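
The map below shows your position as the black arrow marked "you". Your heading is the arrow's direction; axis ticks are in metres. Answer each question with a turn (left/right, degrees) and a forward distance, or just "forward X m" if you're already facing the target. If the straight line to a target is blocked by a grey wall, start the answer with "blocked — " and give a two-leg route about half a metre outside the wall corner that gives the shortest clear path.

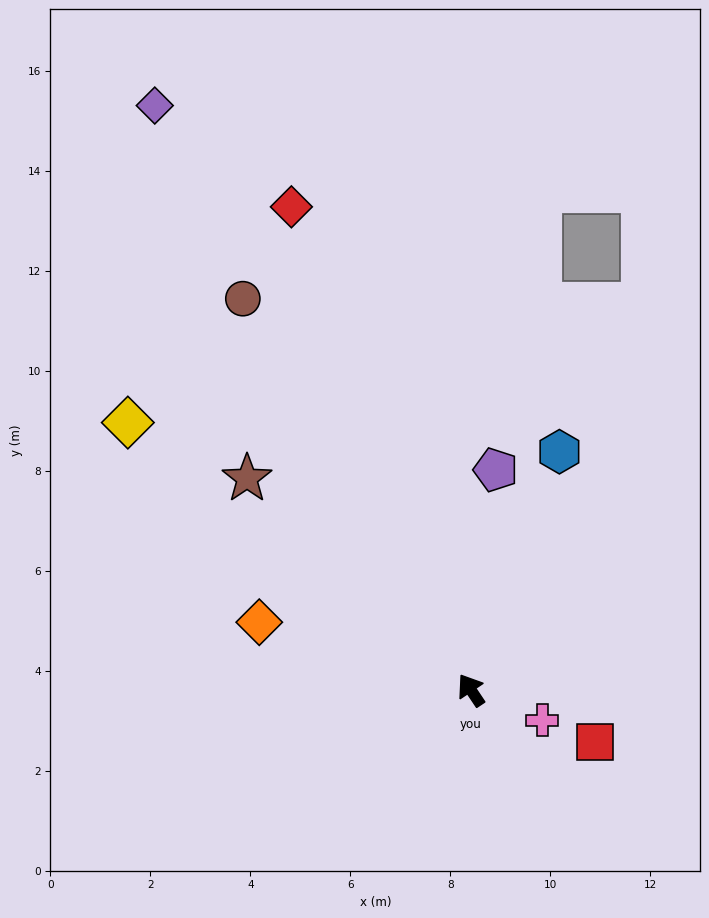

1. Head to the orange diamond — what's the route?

turn left 38°, forward 4.4 m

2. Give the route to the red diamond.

turn right 13°, forward 10.3 m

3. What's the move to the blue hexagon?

turn right 54°, forward 5.1 m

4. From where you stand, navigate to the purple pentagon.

turn right 40°, forward 4.4 m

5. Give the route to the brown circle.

turn right 4°, forward 9.1 m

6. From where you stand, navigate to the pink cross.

turn right 147°, forward 1.5 m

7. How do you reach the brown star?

turn left 13°, forward 6.2 m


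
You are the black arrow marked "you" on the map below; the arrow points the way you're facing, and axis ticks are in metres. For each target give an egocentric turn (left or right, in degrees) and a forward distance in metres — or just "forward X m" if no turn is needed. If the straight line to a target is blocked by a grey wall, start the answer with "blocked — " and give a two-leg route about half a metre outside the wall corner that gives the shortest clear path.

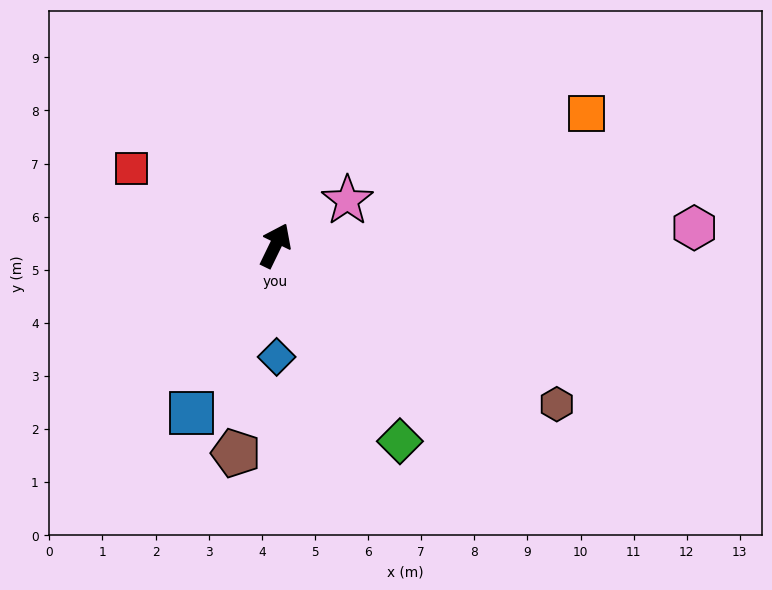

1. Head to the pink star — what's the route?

turn right 32°, forward 1.6 m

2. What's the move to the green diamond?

turn right 122°, forward 4.4 m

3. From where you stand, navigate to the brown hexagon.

turn right 94°, forward 6.1 m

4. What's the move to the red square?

turn left 88°, forward 3.1 m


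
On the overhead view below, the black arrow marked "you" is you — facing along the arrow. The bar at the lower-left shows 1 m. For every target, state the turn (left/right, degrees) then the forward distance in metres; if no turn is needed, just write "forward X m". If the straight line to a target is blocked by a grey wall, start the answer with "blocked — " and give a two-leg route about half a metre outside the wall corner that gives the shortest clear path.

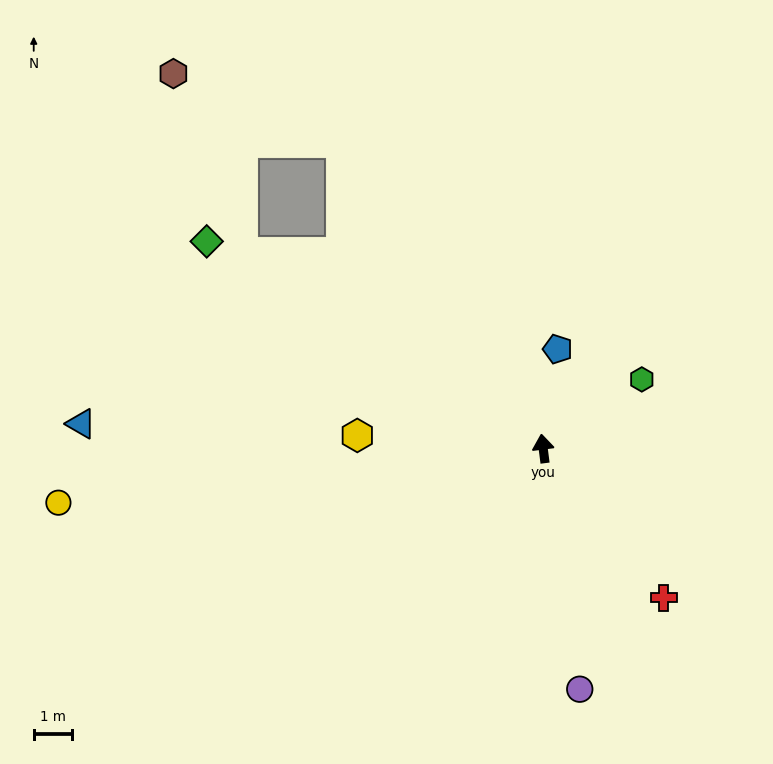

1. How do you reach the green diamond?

turn left 51°, forward 10.3 m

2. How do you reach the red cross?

turn right 148°, forward 5.0 m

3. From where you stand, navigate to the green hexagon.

turn right 62°, forward 3.2 m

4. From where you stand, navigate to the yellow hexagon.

turn left 79°, forward 4.9 m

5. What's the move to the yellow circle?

turn left 89°, forward 12.8 m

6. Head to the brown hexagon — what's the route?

blocked — turn left 26°, forward 9.6 m, then turn left 35°, forward 4.8 m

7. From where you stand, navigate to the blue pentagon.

turn right 16°, forward 2.6 m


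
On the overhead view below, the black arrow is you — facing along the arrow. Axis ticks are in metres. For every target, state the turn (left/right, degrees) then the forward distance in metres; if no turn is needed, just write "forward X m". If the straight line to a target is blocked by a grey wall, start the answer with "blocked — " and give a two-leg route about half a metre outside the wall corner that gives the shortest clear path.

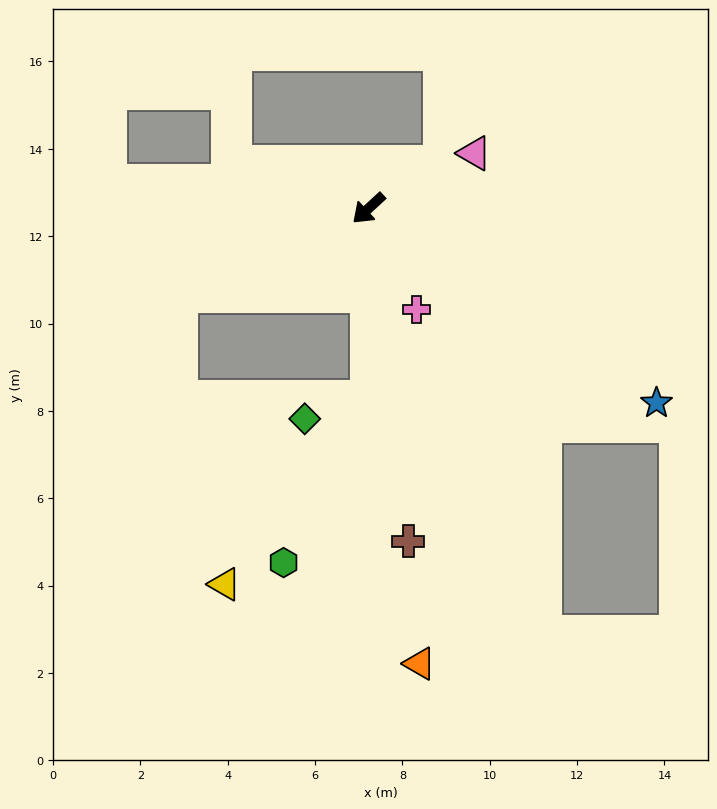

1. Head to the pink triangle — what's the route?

turn left 165°, forward 2.7 m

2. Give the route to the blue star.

turn left 103°, forward 8.0 m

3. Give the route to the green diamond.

blocked — turn left 48°, forward 4.4 m, then turn right 73°, forward 1.5 m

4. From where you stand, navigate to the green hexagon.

blocked — turn left 48°, forward 4.4 m, then turn right 28°, forward 4.2 m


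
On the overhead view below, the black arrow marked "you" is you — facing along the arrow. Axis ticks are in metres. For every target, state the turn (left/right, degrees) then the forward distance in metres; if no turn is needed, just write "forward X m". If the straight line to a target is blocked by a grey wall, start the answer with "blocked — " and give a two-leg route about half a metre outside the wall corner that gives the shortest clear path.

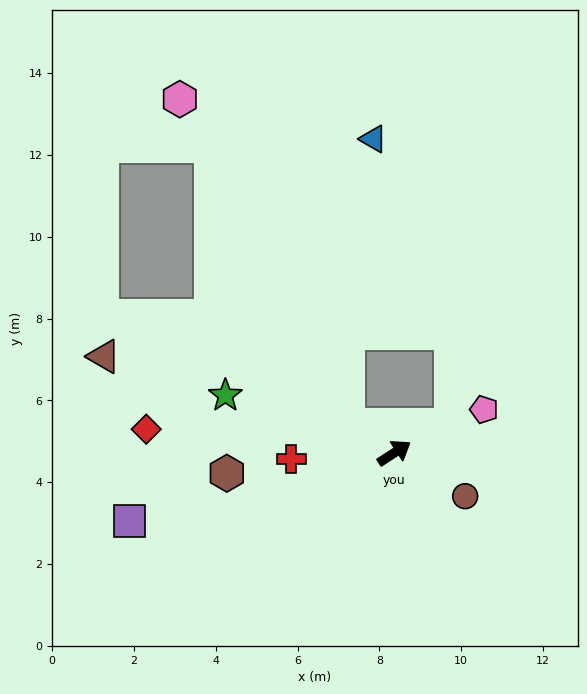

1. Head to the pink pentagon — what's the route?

turn right 7°, forward 2.4 m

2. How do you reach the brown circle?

turn right 64°, forward 2.0 m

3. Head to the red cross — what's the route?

turn left 150°, forward 2.5 m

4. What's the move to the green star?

turn left 128°, forward 4.4 m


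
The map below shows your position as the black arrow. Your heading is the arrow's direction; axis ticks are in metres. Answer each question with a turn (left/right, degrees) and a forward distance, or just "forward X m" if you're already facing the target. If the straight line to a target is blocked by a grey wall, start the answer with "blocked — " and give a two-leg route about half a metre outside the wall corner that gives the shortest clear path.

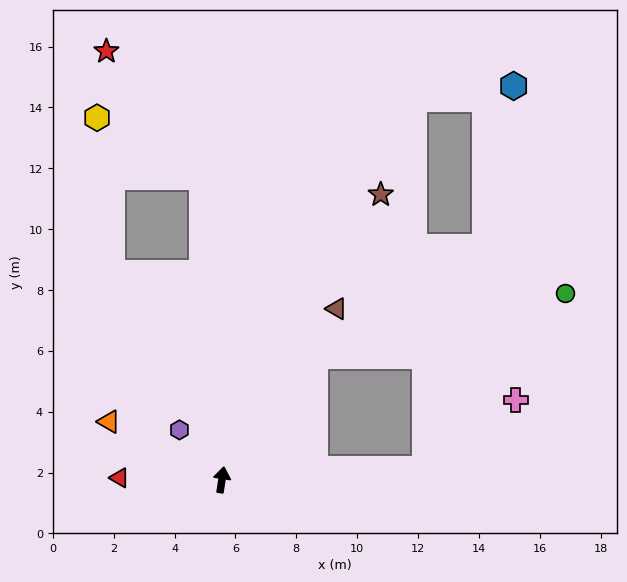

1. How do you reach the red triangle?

turn left 98°, forward 3.4 m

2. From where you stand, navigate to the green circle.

blocked — turn right 28°, forward 5.1 m, then turn right 39°, forward 8.5 m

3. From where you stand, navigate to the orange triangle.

turn left 72°, forward 4.2 m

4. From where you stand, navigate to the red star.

blocked — turn left 13°, forward 10.0 m, then turn left 33°, forward 5.2 m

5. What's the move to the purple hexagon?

turn left 49°, forward 2.2 m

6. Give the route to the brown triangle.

turn right 25°, forward 6.8 m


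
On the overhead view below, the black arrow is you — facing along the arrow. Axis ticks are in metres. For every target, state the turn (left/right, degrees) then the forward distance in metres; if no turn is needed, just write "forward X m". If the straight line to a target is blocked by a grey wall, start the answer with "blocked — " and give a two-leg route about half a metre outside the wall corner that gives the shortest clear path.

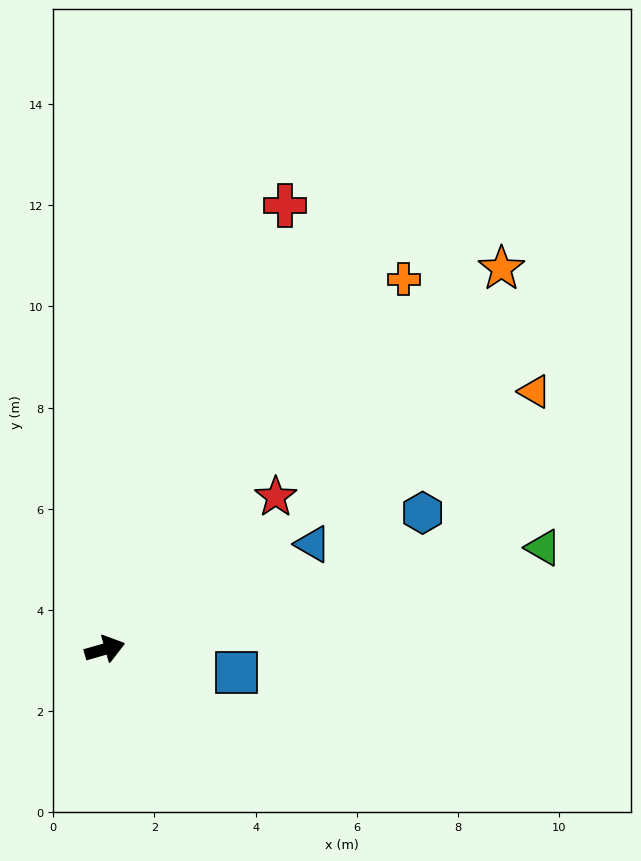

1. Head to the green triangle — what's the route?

turn right 3°, forward 8.9 m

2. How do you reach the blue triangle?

turn left 11°, forward 4.6 m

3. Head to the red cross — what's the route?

turn left 52°, forward 9.5 m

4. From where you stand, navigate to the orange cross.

turn left 35°, forward 9.4 m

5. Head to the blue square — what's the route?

turn right 26°, forward 2.6 m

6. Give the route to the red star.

turn left 26°, forward 4.5 m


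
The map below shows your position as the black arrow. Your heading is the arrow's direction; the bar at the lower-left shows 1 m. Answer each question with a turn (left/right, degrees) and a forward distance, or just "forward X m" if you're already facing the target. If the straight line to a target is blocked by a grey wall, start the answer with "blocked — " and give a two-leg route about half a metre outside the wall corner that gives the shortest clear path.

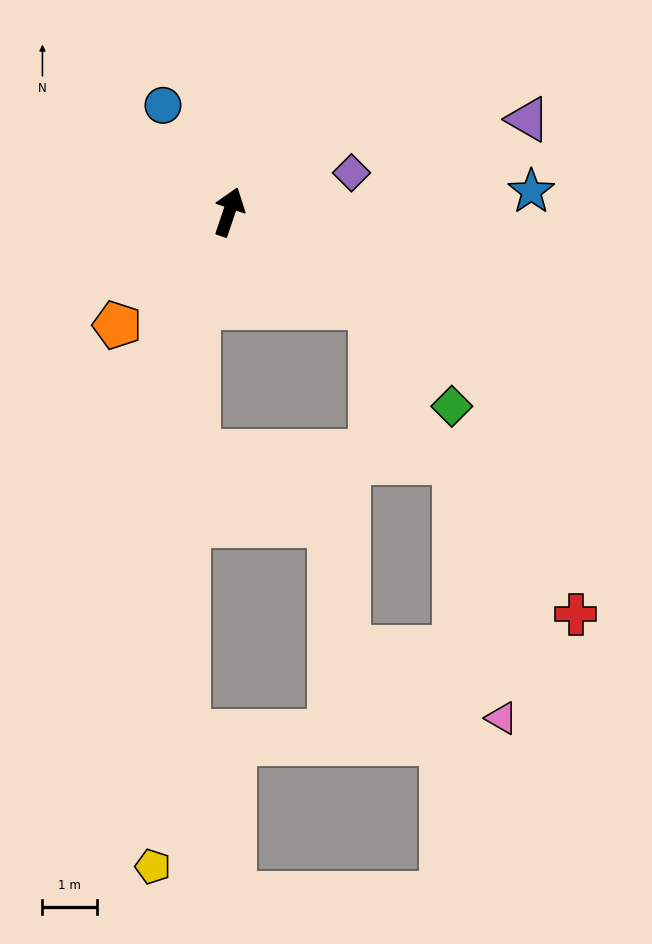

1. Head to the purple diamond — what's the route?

turn right 54°, forward 2.3 m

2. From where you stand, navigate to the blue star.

turn right 67°, forward 5.5 m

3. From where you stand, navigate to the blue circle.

turn left 50°, forward 2.3 m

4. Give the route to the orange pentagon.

turn left 154°, forward 2.9 m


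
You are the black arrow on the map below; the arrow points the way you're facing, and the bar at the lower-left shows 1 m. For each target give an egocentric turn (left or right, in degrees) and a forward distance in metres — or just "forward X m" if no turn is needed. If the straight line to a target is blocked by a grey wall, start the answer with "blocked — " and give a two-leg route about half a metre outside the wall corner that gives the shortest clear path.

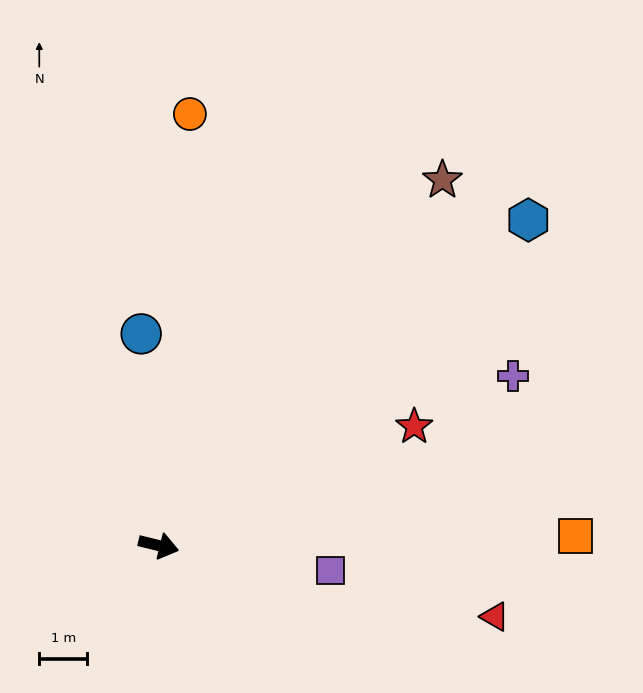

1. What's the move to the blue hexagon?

turn left 55°, forward 10.2 m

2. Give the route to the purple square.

turn left 6°, forward 3.6 m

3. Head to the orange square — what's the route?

turn left 15°, forward 8.7 m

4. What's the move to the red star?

turn left 39°, forward 5.9 m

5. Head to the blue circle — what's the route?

turn left 109°, forward 4.4 m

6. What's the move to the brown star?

turn left 66°, forward 9.6 m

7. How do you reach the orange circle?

turn left 100°, forward 9.0 m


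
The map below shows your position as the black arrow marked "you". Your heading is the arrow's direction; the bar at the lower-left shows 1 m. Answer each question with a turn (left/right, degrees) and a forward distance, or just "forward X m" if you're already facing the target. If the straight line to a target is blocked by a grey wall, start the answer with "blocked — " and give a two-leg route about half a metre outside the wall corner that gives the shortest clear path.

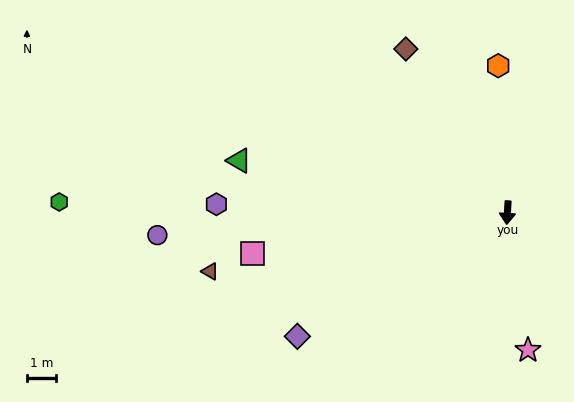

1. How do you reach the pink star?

turn left 12°, forward 4.8 m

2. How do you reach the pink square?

turn right 77°, forward 9.0 m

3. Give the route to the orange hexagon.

turn right 173°, forward 5.1 m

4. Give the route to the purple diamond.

turn right 56°, forward 8.5 m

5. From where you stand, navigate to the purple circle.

turn right 83°, forward 12.2 m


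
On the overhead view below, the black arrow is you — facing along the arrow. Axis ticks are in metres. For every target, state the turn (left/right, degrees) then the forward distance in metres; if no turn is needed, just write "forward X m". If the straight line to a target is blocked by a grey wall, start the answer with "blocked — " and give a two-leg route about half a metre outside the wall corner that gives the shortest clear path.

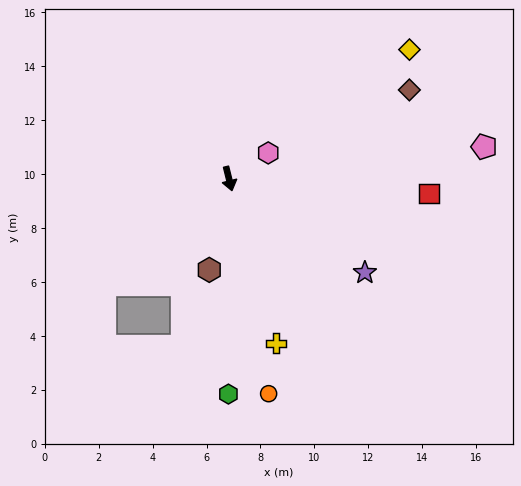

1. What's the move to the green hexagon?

turn right 14°, forward 8.0 m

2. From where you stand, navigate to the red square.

turn left 72°, forward 7.4 m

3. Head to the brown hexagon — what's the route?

turn right 26°, forward 3.5 m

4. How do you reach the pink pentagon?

turn left 83°, forward 9.5 m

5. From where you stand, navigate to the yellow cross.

turn left 2°, forward 6.3 m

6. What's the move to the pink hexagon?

turn left 109°, forward 1.7 m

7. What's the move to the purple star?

turn left 41°, forward 6.1 m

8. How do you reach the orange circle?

turn right 3°, forward 8.1 m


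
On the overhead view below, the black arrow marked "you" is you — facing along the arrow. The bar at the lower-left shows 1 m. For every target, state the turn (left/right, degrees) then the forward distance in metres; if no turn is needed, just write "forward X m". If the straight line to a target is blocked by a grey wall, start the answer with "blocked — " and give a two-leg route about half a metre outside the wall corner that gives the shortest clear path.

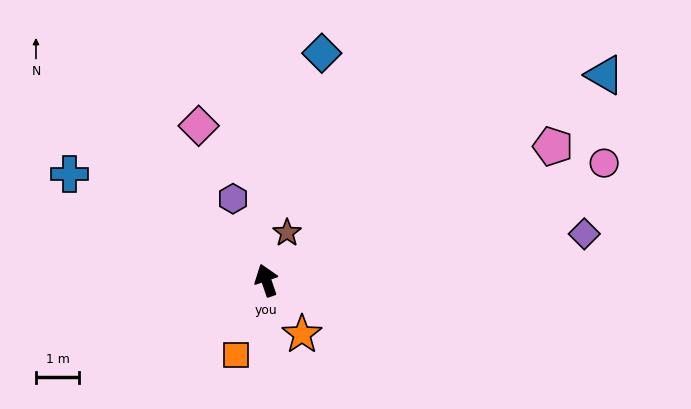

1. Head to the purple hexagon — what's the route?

turn left 3°, forward 2.0 m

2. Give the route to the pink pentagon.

turn right 84°, forward 7.3 m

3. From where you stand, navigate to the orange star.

turn right 165°, forward 1.5 m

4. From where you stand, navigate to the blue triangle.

turn right 78°, forward 9.1 m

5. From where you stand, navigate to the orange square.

turn left 139°, forward 1.9 m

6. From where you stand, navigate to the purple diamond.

turn right 101°, forward 7.4 m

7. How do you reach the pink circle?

turn right 90°, forward 8.2 m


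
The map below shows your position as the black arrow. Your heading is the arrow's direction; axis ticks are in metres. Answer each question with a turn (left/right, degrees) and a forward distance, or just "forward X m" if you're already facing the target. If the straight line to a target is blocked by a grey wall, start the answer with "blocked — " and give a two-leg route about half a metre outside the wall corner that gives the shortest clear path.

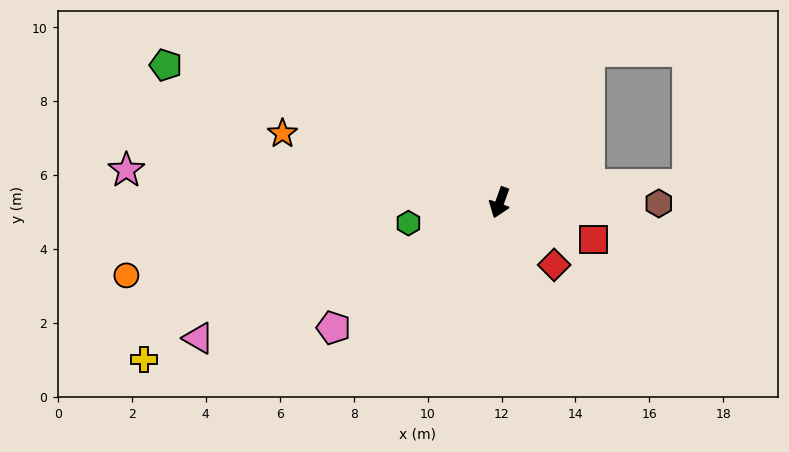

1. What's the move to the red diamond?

turn left 61°, forward 2.2 m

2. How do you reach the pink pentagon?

turn right 33°, forward 5.6 m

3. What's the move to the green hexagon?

turn right 58°, forward 2.5 m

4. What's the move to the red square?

turn left 88°, forward 2.7 m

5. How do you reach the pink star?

turn right 75°, forward 10.1 m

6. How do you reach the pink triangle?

turn right 46°, forward 8.9 m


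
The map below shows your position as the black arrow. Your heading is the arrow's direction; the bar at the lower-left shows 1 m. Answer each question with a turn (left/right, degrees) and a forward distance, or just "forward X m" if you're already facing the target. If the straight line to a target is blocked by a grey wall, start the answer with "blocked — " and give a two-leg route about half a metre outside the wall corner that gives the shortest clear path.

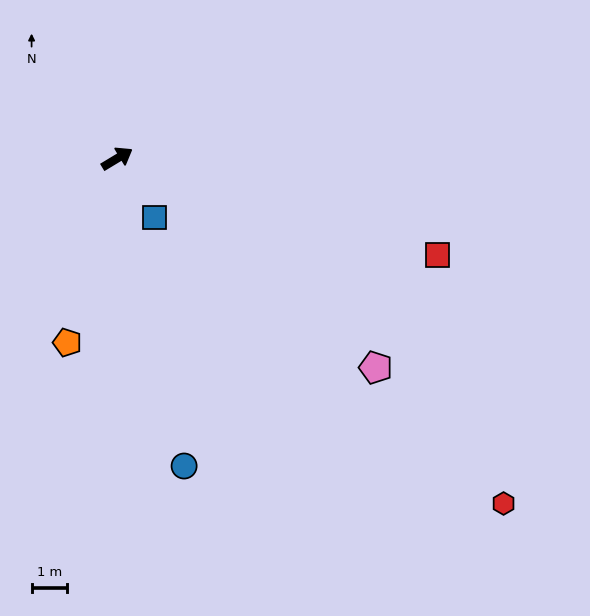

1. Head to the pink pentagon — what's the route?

turn right 70°, forward 9.4 m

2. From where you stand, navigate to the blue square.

turn right 89°, forward 2.0 m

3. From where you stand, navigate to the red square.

turn right 48°, forward 9.5 m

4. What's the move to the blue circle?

turn right 109°, forward 8.9 m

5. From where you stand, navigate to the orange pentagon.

turn right 136°, forward 5.4 m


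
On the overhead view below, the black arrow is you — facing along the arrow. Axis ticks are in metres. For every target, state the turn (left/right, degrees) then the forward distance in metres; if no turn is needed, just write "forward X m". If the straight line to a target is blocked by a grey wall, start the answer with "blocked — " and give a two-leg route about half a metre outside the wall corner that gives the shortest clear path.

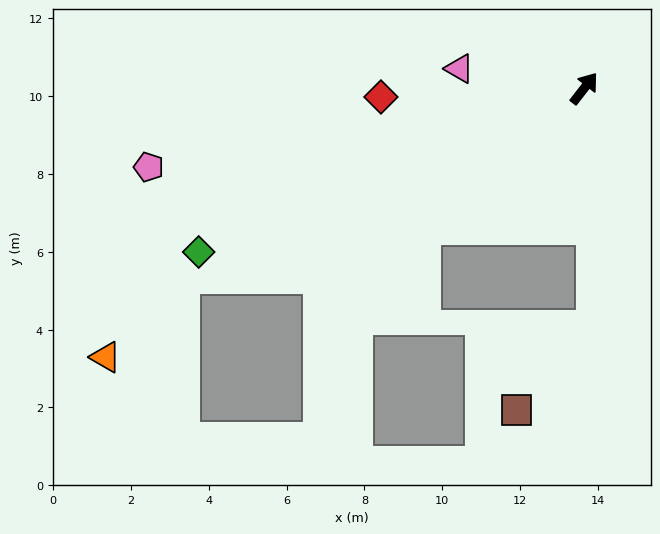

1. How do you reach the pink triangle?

turn left 119°, forward 3.2 m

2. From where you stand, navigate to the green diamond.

turn left 151°, forward 10.8 m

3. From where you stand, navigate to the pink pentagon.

turn left 138°, forward 11.4 m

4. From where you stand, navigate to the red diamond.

turn left 130°, forward 5.2 m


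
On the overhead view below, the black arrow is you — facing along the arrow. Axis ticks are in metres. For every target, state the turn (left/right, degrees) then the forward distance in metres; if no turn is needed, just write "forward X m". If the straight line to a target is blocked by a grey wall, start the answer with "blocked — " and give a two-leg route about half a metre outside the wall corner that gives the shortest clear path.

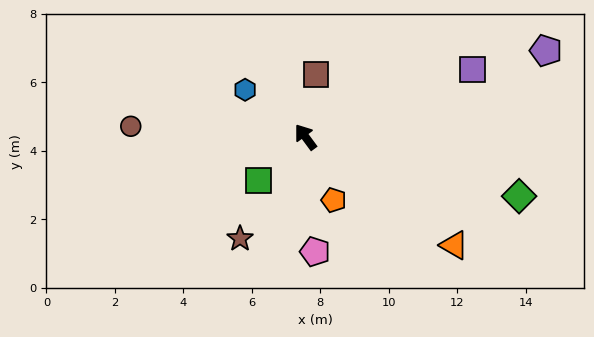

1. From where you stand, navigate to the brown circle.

turn left 50°, forward 5.1 m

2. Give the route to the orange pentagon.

turn left 168°, forward 2.0 m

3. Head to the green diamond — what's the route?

turn right 142°, forward 6.5 m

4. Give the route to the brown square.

turn right 46°, forward 1.9 m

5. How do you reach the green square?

turn left 96°, forward 1.9 m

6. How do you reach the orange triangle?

turn right 162°, forward 5.4 m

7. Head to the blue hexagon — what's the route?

turn left 16°, forward 2.2 m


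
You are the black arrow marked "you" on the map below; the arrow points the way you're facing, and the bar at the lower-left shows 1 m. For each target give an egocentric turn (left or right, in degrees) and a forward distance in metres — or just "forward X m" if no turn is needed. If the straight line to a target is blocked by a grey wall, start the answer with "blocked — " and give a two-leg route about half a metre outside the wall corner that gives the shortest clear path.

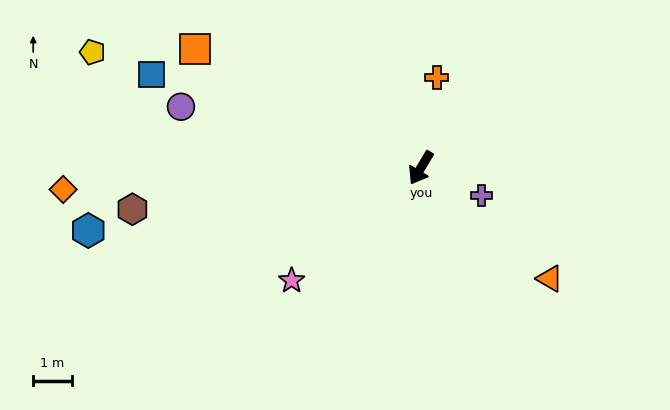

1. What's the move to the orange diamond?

turn right 56°, forward 9.3 m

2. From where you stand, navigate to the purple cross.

turn left 96°, forward 1.7 m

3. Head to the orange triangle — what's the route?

turn left 80°, forward 4.4 m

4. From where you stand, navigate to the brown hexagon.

turn right 51°, forward 7.6 m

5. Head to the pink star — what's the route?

turn right 18°, forward 4.4 m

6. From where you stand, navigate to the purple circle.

turn right 73°, forward 6.4 m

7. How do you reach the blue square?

turn right 78°, forward 7.4 m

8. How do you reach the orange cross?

turn right 159°, forward 2.4 m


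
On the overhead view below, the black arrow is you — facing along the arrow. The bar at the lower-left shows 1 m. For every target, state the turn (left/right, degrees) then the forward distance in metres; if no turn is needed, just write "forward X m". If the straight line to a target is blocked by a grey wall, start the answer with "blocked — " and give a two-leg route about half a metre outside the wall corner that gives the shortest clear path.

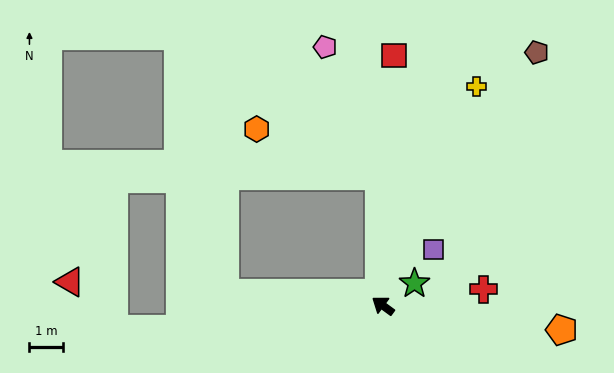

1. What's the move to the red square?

turn right 56°, forward 7.5 m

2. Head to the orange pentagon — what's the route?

turn right 151°, forward 5.4 m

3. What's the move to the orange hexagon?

blocked — turn right 52°, forward 3.9 m, then turn left 67°, forward 3.9 m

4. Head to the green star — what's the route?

turn right 109°, forward 1.2 m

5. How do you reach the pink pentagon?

blocked — turn right 52°, forward 3.9 m, then turn left 21°, forward 4.2 m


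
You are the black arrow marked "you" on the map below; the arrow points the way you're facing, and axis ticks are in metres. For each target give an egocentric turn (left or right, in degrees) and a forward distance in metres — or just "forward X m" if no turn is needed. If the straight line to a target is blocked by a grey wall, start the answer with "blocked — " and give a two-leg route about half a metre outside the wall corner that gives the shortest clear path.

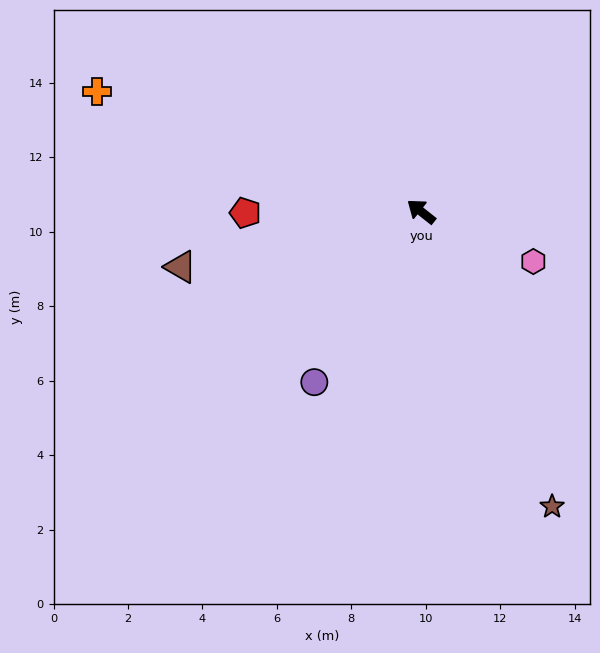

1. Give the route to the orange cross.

turn left 18°, forward 9.3 m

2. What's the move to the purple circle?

turn left 96°, forward 5.4 m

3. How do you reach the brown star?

turn left 152°, forward 8.7 m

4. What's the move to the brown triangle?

turn left 51°, forward 6.6 m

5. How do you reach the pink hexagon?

turn right 166°, forward 3.3 m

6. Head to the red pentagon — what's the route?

turn left 39°, forward 4.7 m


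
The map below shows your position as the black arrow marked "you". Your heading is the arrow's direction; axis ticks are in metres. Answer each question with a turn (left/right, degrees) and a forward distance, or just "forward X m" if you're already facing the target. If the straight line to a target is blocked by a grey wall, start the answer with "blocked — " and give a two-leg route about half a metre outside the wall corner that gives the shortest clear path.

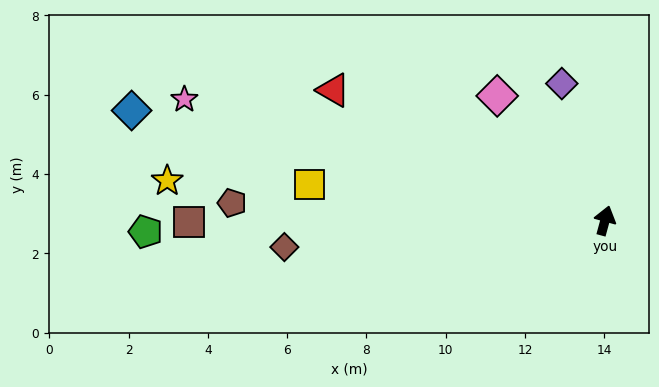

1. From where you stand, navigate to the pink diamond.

turn left 56°, forward 4.2 m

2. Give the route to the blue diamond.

turn left 92°, forward 12.3 m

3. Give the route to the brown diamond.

turn left 110°, forward 8.1 m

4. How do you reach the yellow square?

turn left 98°, forward 7.5 m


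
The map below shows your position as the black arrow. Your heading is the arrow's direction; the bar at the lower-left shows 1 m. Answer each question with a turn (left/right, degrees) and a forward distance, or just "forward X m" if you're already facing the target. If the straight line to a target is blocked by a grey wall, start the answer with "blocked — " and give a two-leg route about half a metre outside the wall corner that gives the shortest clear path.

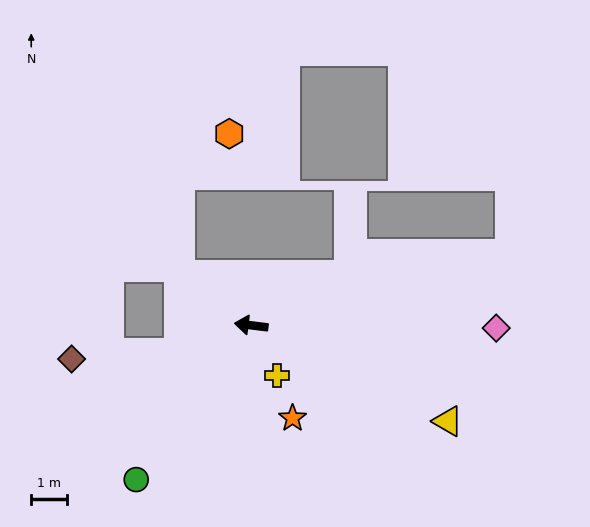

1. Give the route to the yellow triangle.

turn left 161°, forward 6.2 m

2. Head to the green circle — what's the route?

turn left 60°, forward 5.4 m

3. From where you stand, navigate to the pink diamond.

turn right 174°, forward 6.9 m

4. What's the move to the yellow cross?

turn left 124°, forward 1.6 m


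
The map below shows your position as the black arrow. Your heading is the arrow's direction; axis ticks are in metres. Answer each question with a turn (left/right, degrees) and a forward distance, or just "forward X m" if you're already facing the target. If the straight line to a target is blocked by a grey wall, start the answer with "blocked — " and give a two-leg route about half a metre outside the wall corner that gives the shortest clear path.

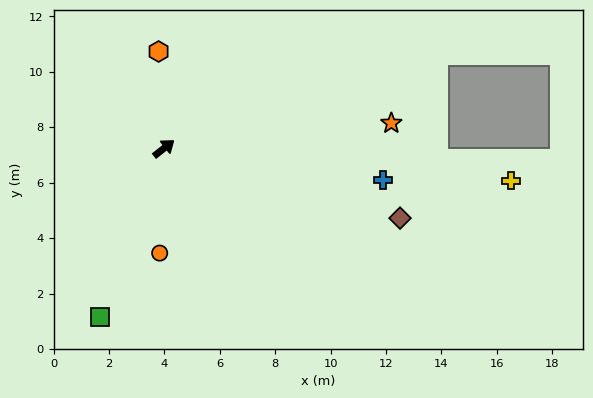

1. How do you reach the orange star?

turn right 32°, forward 8.3 m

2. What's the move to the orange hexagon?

turn left 55°, forward 3.5 m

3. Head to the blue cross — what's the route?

turn right 47°, forward 8.0 m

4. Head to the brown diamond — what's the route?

turn right 55°, forward 8.9 m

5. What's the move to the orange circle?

turn right 131°, forward 3.8 m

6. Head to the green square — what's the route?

turn right 149°, forward 6.5 m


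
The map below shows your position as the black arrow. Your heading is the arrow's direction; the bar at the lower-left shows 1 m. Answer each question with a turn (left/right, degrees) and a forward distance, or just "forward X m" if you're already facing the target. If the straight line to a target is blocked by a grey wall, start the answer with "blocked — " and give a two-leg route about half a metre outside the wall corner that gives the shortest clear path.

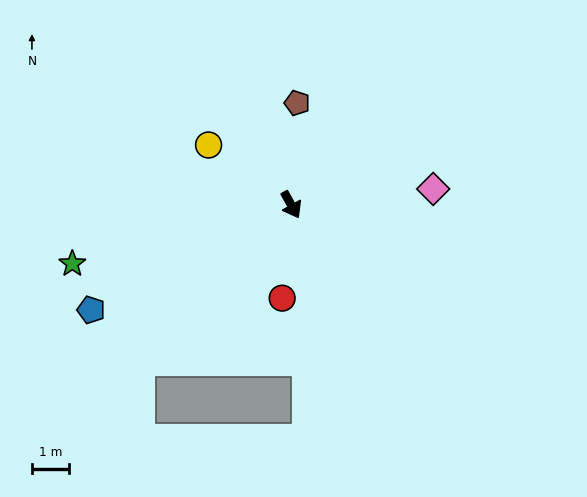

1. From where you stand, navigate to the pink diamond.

turn left 67°, forward 3.9 m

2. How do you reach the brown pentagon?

turn left 148°, forward 2.8 m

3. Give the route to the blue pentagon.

turn right 91°, forward 6.1 m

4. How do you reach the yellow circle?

turn right 155°, forward 2.8 m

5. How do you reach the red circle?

turn right 35°, forward 2.5 m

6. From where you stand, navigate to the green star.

turn right 104°, forward 6.1 m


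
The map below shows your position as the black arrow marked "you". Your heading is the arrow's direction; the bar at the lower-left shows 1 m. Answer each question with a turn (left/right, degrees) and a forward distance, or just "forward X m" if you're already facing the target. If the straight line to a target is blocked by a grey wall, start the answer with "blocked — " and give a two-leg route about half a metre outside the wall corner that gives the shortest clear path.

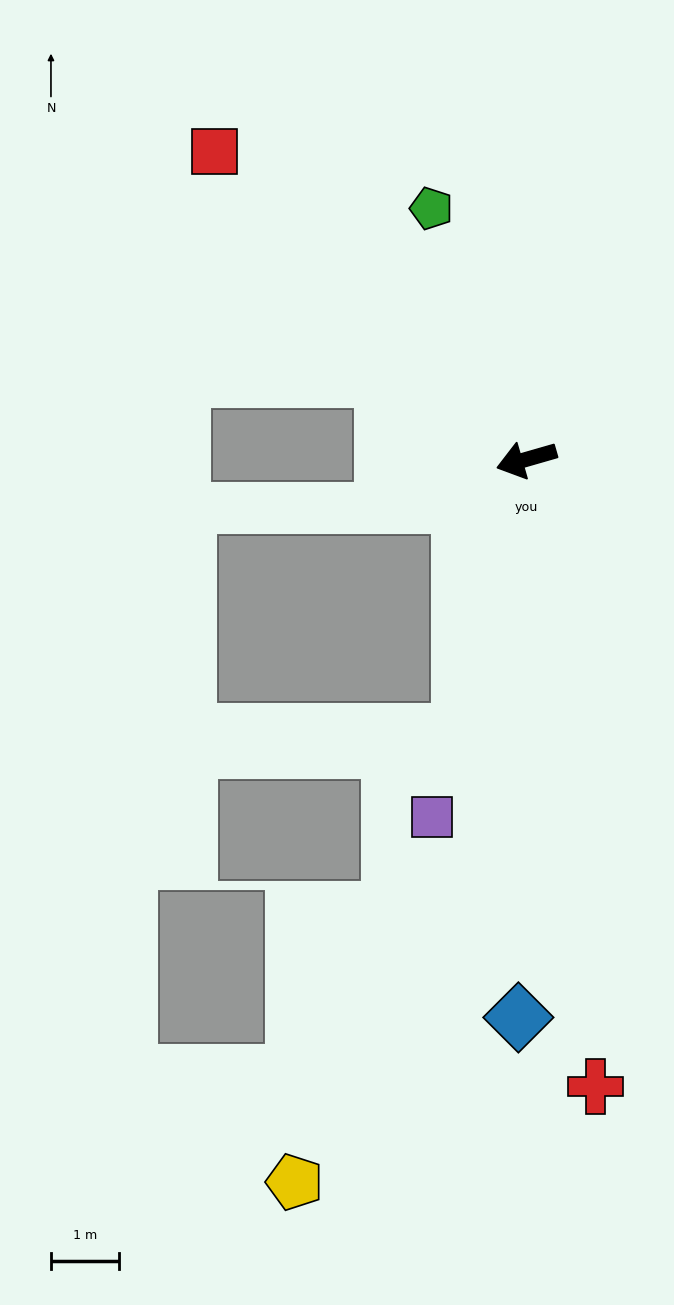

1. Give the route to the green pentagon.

turn right 85°, forward 3.9 m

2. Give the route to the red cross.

turn left 80°, forward 9.3 m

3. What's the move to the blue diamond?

turn left 73°, forward 8.2 m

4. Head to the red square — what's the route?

turn right 61°, forward 6.4 m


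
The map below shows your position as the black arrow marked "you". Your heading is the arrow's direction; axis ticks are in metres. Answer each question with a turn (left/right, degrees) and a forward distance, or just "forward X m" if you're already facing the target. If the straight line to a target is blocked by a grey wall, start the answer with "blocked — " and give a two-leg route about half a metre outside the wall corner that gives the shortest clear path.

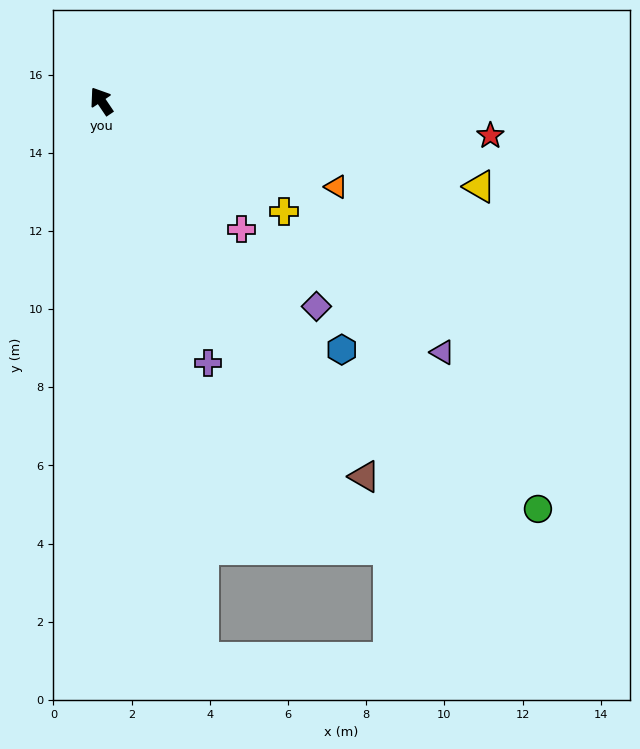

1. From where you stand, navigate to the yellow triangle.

turn right 137°, forward 9.9 m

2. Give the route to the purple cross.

turn left 168°, forward 7.2 m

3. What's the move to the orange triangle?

turn right 144°, forward 6.4 m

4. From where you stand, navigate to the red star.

turn right 129°, forward 10.0 m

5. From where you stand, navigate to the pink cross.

turn right 166°, forward 4.9 m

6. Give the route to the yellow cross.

turn right 155°, forward 5.5 m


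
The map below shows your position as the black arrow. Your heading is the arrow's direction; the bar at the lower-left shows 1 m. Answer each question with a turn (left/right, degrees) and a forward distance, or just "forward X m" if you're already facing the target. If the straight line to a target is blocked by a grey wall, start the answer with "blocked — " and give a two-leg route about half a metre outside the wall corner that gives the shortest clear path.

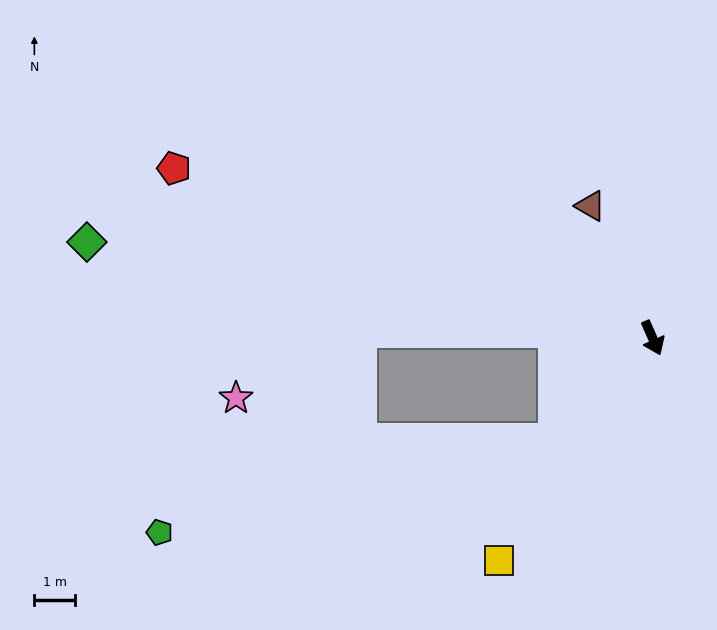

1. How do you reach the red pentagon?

turn right 133°, forward 12.5 m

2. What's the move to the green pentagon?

blocked — turn right 67°, forward 3.5 m, then turn right 34°, forward 10.0 m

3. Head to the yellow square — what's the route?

turn right 58°, forward 6.7 m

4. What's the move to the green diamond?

turn right 123°, forward 14.1 m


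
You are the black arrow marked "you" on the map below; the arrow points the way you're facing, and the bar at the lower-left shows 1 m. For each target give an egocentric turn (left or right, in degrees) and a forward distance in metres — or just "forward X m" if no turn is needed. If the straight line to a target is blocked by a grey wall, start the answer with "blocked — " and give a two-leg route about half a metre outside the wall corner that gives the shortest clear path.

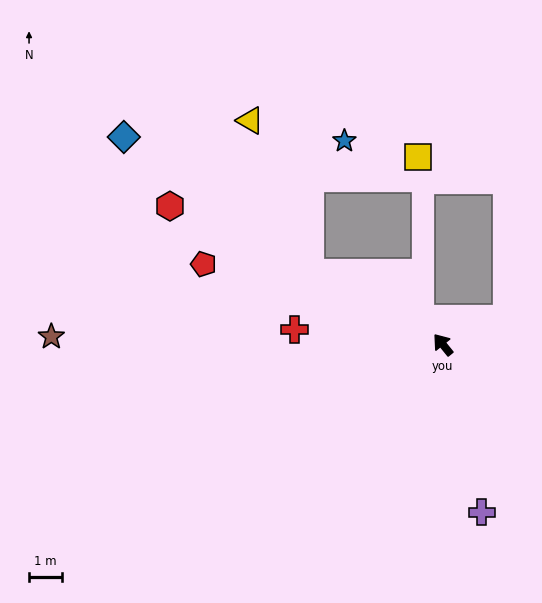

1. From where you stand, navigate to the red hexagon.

turn left 24°, forward 9.3 m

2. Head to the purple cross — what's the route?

turn left 154°, forward 5.2 m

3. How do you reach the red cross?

turn left 45°, forward 4.5 m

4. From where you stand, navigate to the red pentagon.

turn left 32°, forward 7.7 m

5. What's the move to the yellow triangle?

blocked — turn left 23°, forward 4.6 m, then turn right 41°, forward 5.0 m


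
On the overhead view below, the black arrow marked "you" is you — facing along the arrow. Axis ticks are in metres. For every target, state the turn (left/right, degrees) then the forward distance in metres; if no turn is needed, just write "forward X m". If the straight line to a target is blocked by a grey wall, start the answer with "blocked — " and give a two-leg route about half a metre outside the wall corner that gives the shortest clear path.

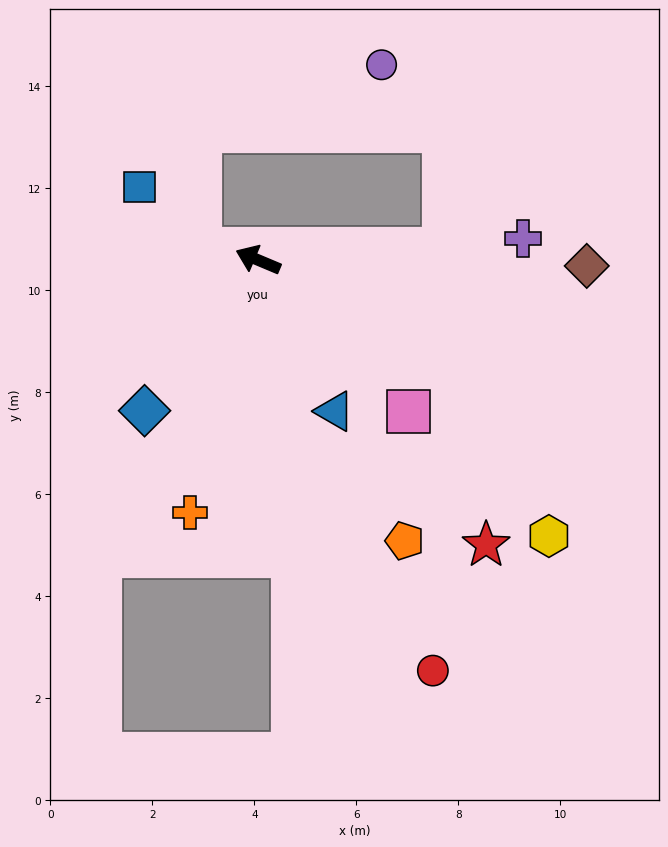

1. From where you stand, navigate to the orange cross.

turn left 98°, forward 5.1 m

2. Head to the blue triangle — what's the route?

turn left 140°, forward 3.3 m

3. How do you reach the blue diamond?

turn left 76°, forward 3.7 m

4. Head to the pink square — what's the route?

turn left 158°, forward 4.2 m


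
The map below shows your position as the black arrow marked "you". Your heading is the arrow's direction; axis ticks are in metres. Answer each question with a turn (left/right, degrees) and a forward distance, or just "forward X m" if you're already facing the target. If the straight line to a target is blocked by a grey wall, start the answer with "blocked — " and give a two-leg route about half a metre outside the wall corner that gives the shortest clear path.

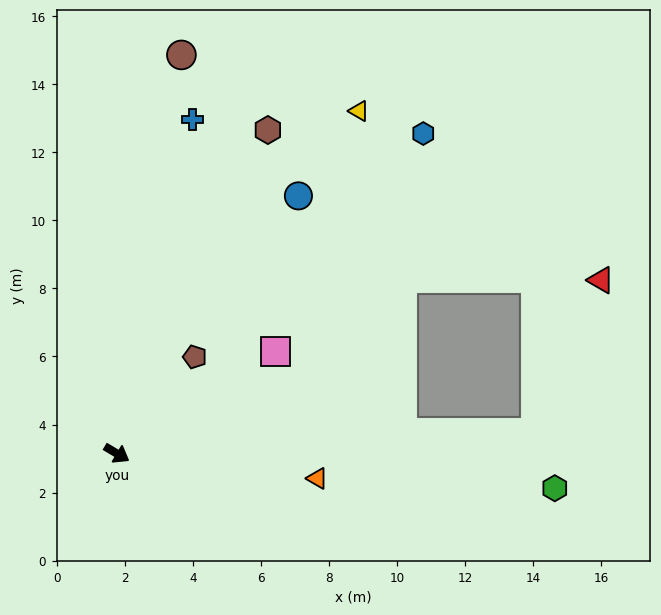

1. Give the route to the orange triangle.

turn left 24°, forward 5.9 m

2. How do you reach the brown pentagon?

turn left 82°, forward 3.6 m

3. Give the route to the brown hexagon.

turn left 96°, forward 10.5 m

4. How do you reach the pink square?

turn left 64°, forward 5.5 m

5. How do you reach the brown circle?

turn left 112°, forward 11.9 m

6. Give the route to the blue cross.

turn left 108°, forward 10.1 m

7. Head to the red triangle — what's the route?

blocked — turn left 34°, forward 12.3 m, then turn left 64°, forward 4.9 m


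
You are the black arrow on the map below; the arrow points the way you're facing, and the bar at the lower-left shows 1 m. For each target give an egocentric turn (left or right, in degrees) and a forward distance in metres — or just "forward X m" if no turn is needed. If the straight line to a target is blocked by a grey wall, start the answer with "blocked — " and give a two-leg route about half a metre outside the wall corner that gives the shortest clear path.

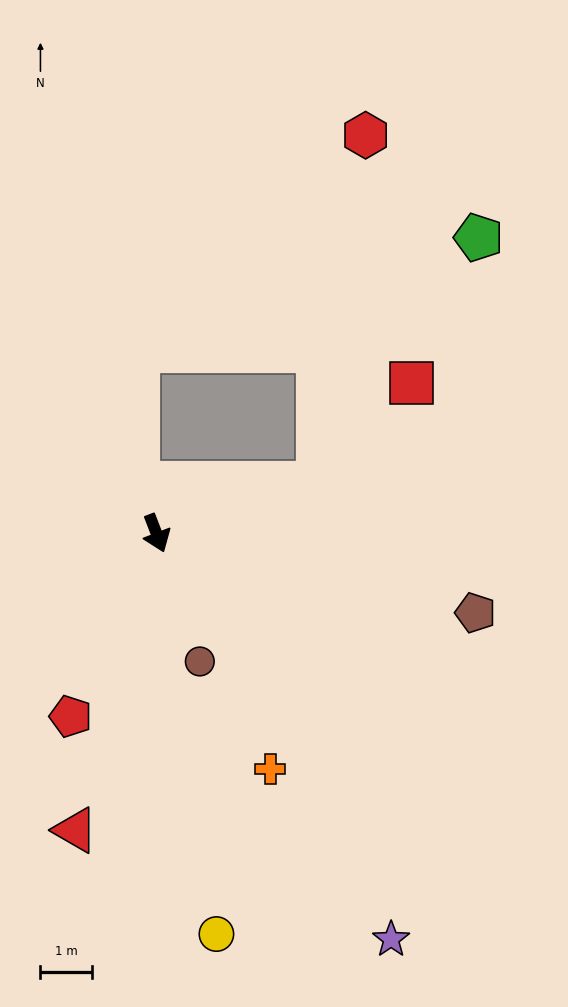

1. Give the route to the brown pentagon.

turn left 55°, forward 6.4 m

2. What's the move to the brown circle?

turn right 2°, forward 2.6 m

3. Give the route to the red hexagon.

blocked — turn left 86°, forward 3.3 m, then turn left 65°, forward 6.8 m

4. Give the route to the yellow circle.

turn right 13°, forward 7.8 m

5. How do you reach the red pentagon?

turn right 46°, forward 3.9 m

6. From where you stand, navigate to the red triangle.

turn right 36°, forward 6.0 m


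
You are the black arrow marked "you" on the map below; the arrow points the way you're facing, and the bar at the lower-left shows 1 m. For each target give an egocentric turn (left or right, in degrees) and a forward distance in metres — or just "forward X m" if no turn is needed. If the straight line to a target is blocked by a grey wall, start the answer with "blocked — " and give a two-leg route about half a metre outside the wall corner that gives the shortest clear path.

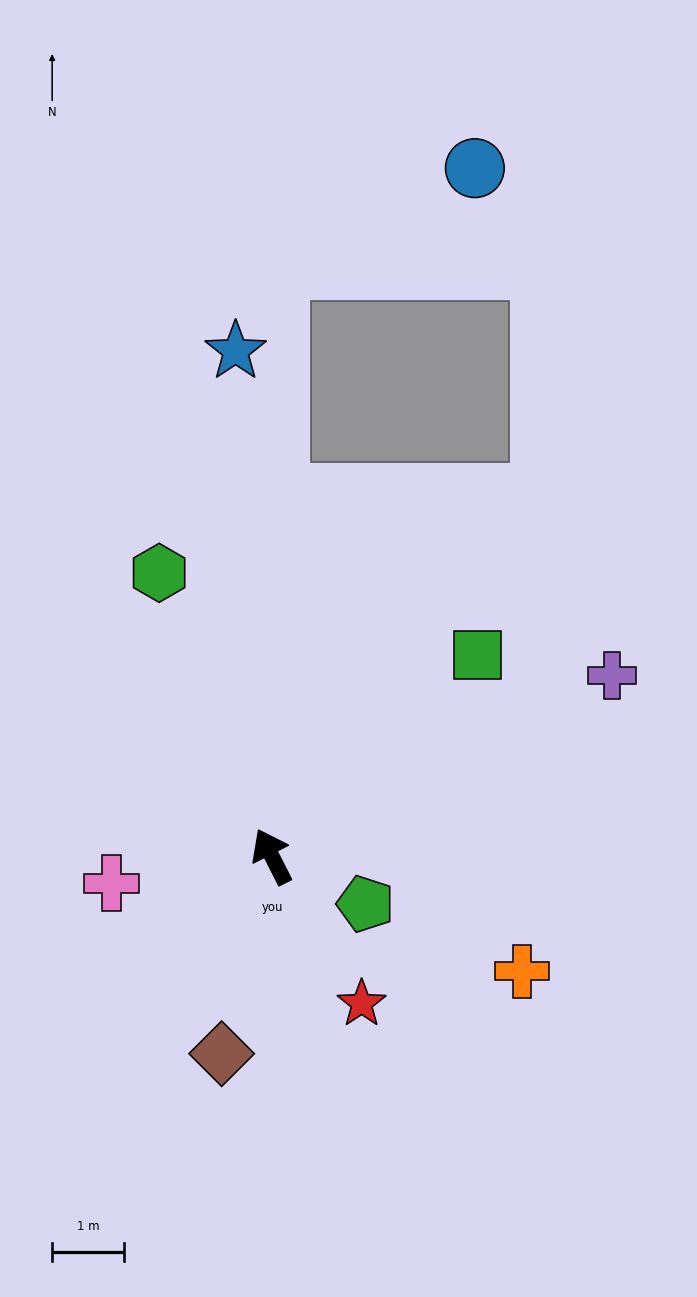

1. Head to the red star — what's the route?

turn right 176°, forward 2.4 m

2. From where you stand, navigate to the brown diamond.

turn left 139°, forward 2.8 m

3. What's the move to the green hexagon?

turn right 5°, forward 4.3 m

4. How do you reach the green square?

turn right 72°, forward 4.0 m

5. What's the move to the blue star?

turn right 23°, forward 7.1 m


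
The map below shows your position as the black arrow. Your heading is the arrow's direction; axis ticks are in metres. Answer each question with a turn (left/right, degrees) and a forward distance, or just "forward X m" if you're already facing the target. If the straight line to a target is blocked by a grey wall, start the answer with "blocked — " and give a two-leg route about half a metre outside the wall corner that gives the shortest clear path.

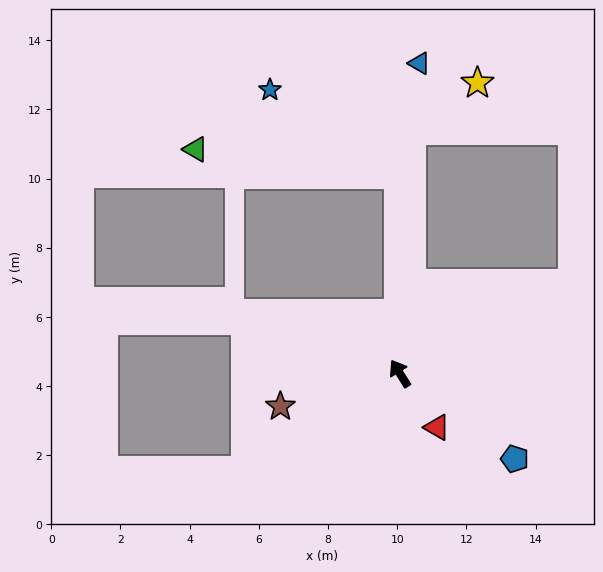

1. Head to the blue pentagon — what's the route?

turn right 159°, forward 4.1 m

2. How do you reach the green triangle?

blocked — turn right 32°, forward 5.8 m, then turn left 83°, forward 5.9 m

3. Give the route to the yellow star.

blocked — turn right 35°, forward 7.0 m, then turn right 51°, forward 2.4 m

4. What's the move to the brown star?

turn left 74°, forward 3.6 m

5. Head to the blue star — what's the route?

blocked — turn right 32°, forward 5.8 m, then turn left 57°, forward 4.4 m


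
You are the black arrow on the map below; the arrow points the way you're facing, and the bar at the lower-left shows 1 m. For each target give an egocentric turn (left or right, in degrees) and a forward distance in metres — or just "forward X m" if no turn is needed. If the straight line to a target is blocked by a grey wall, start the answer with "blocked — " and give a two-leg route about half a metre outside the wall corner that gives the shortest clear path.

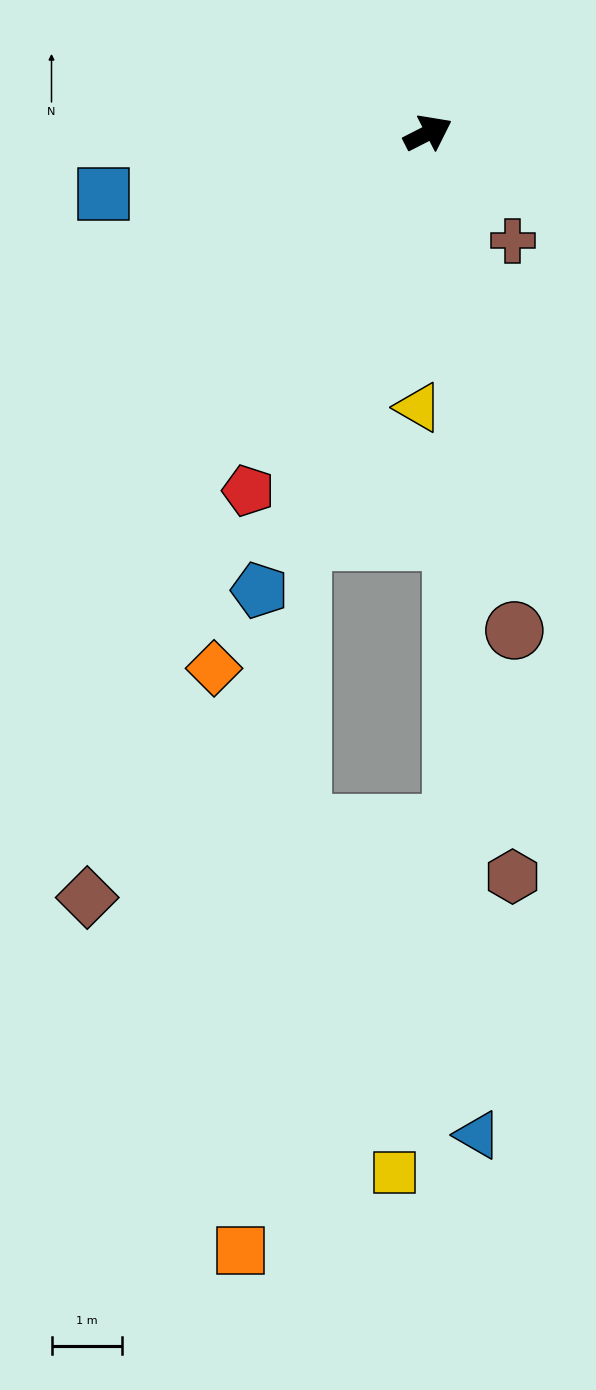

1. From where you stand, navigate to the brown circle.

turn right 107°, forward 7.1 m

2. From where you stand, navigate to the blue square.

turn left 164°, forward 4.7 m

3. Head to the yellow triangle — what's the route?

turn right 119°, forward 3.9 m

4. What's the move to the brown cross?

turn right 79°, forward 1.9 m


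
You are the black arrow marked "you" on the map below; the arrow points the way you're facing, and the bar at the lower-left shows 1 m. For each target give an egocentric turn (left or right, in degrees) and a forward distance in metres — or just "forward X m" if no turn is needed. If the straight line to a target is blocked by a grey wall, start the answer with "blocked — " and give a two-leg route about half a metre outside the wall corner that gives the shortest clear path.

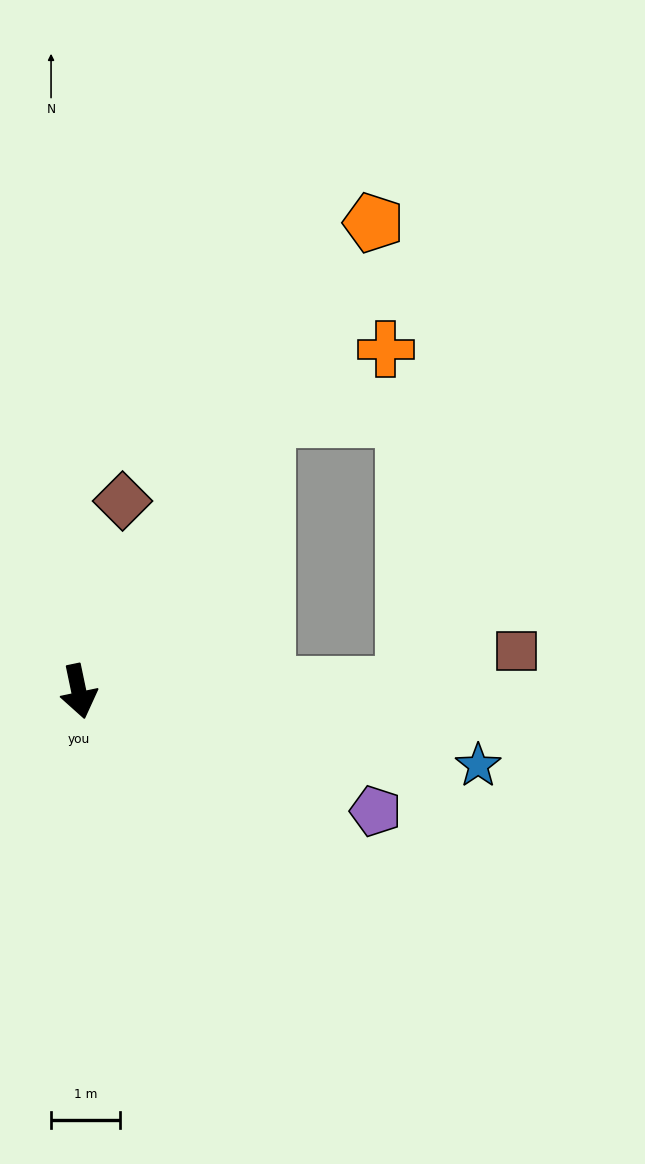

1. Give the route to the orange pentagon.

turn left 136°, forward 8.0 m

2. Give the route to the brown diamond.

turn left 155°, forward 2.8 m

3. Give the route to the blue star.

turn left 68°, forward 5.9 m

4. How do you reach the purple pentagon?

turn left 56°, forward 4.6 m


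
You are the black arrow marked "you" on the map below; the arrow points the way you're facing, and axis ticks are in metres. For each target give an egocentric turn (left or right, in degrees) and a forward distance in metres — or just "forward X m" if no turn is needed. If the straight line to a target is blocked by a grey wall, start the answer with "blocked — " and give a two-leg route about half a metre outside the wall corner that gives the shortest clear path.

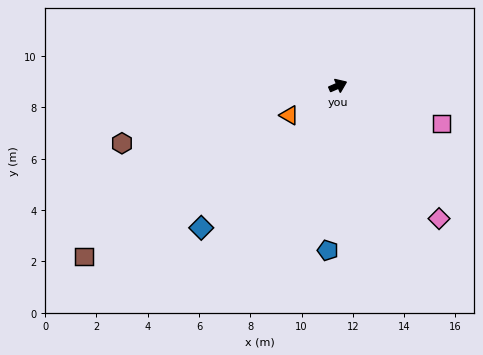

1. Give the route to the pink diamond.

turn right 76°, forward 6.5 m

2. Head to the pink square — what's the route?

turn right 44°, forward 4.3 m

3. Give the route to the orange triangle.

turn right 172°, forward 2.2 m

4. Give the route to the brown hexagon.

turn left 171°, forward 8.7 m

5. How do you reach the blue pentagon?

turn right 117°, forward 6.4 m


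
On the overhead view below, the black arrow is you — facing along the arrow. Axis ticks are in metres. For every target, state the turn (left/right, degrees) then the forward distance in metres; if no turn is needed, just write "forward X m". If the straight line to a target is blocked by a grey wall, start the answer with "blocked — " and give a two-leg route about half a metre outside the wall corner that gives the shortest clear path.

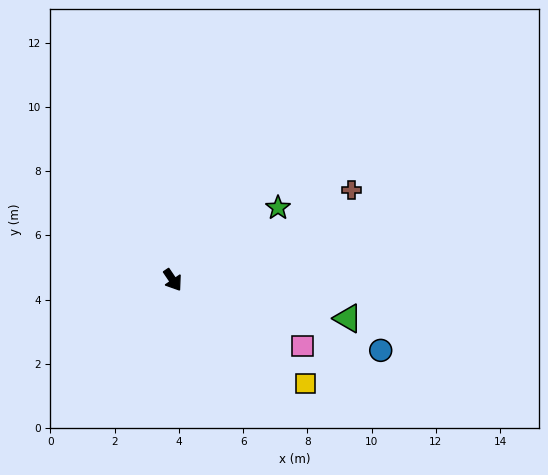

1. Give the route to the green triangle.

turn left 44°, forward 5.6 m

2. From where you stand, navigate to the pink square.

turn left 29°, forward 4.5 m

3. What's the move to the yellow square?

turn left 18°, forward 5.2 m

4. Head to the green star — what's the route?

turn left 90°, forward 4.0 m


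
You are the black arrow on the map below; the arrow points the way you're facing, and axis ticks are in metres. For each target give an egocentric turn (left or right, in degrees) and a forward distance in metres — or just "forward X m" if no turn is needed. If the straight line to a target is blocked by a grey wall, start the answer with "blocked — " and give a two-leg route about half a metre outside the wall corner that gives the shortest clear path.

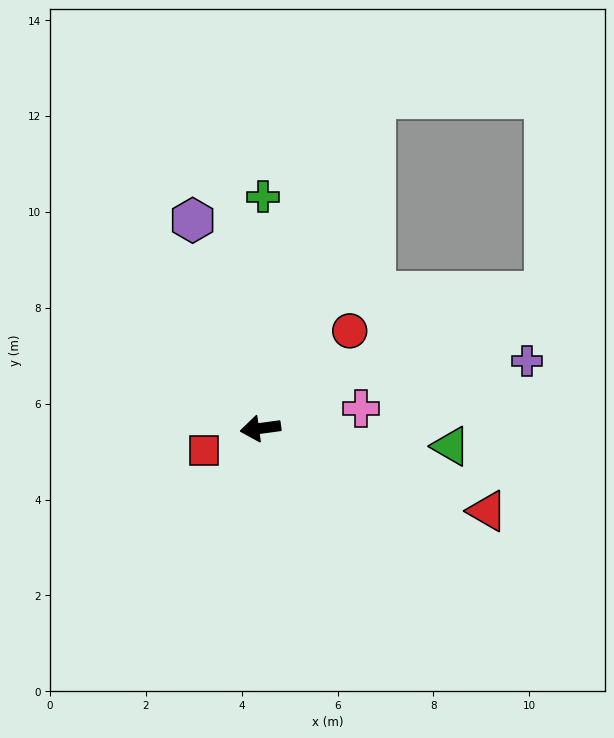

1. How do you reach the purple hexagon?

turn right 80°, forward 4.6 m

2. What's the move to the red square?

turn left 14°, forward 1.3 m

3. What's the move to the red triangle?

turn left 152°, forward 5.0 m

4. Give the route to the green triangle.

turn left 167°, forward 4.0 m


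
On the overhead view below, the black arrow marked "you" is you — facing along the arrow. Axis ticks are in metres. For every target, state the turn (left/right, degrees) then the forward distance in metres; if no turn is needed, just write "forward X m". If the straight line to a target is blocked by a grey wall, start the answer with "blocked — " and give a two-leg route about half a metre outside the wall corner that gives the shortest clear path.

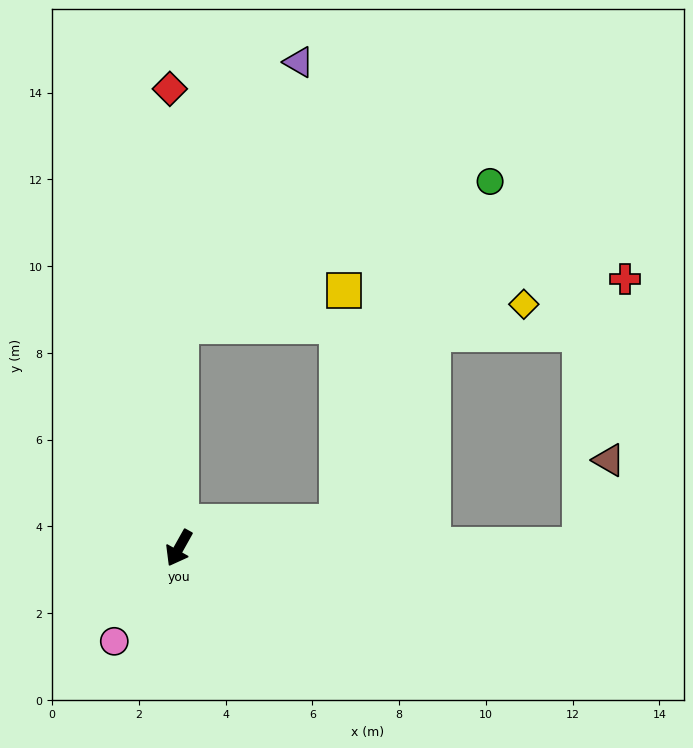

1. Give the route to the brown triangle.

blocked — turn left 120°, forward 9.2 m, then turn left 71°, forward 2.1 m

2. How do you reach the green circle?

blocked — turn left 129°, forward 3.7 m, then turn left 56°, forward 8.6 m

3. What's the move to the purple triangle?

blocked — turn right 151°, forward 5.1 m, then turn right 24°, forward 6.7 m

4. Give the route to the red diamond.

turn right 150°, forward 10.6 m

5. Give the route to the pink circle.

turn right 6°, forward 2.6 m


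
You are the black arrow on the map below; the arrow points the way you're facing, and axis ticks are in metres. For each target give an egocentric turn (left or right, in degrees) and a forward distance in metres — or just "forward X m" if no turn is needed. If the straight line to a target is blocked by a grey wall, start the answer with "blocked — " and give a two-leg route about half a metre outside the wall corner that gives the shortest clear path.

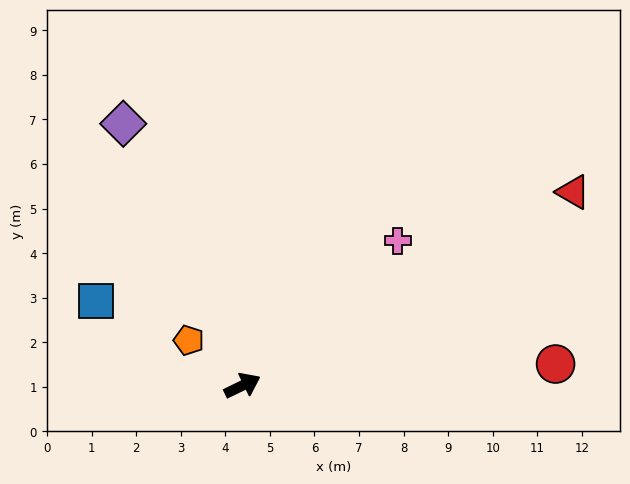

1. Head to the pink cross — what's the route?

turn left 17°, forward 4.8 m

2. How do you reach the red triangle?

turn left 4°, forward 8.6 m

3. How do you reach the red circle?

turn right 22°, forward 7.0 m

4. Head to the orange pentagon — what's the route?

turn left 114°, forward 1.6 m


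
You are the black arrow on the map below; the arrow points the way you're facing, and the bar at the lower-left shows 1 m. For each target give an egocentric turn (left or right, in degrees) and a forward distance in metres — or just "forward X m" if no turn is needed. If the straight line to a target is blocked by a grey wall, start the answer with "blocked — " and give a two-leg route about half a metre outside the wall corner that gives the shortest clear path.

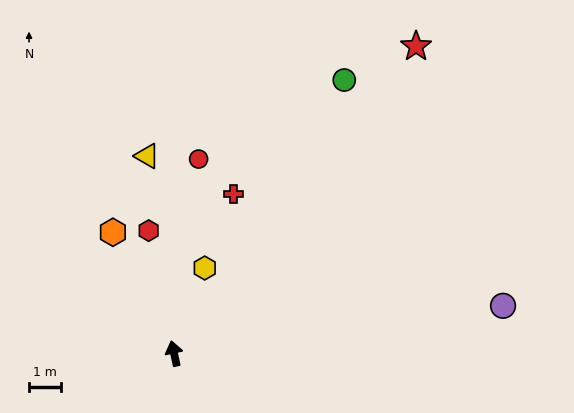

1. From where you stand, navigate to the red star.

turn right 51°, forward 12.3 m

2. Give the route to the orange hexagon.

turn left 14°, forward 4.3 m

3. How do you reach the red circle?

turn right 20°, forward 6.1 m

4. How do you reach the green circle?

turn right 44°, forward 10.1 m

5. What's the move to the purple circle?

turn right 94°, forward 10.4 m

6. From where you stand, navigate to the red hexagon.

forward 3.9 m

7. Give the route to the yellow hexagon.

turn right 32°, forward 2.8 m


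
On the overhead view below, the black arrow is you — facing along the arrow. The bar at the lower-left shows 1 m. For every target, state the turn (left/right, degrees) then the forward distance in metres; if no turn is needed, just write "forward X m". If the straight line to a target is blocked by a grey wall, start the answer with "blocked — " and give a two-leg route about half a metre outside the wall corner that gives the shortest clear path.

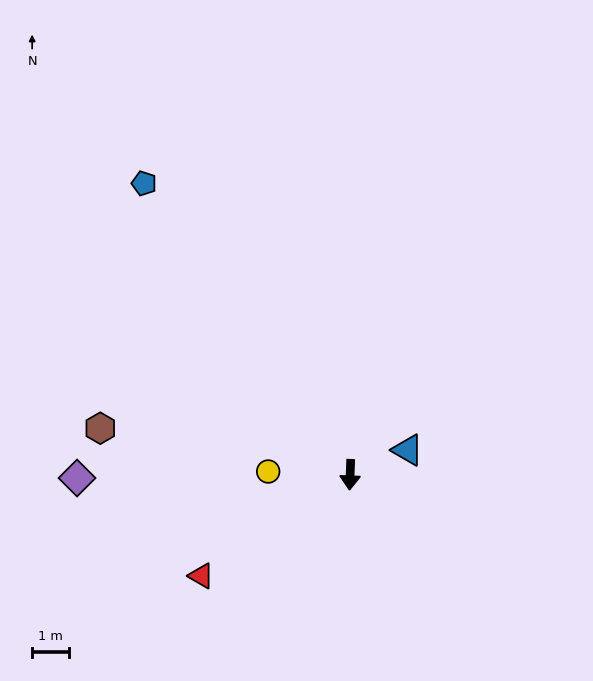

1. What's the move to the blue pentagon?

turn right 143°, forward 9.8 m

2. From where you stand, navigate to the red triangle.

turn right 54°, forward 4.9 m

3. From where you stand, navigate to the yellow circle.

turn right 90°, forward 2.3 m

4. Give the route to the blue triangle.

turn left 116°, forward 1.7 m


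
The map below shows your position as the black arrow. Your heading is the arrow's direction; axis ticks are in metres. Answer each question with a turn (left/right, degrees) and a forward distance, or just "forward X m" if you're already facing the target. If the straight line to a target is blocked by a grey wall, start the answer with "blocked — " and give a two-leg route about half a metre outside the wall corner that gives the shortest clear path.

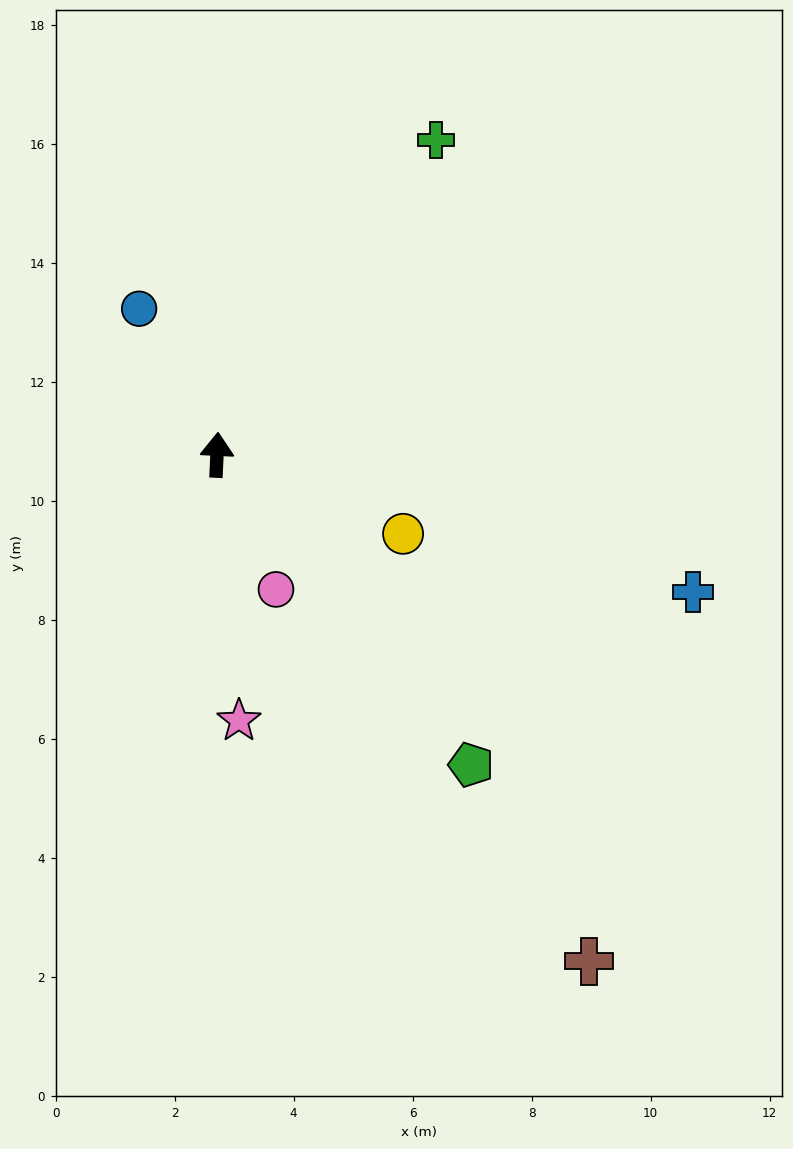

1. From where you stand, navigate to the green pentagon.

turn right 138°, forward 6.7 m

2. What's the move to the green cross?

turn right 32°, forward 6.4 m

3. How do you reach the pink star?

turn right 173°, forward 4.5 m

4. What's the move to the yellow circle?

turn right 110°, forward 3.4 m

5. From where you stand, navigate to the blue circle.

turn left 31°, forward 2.8 m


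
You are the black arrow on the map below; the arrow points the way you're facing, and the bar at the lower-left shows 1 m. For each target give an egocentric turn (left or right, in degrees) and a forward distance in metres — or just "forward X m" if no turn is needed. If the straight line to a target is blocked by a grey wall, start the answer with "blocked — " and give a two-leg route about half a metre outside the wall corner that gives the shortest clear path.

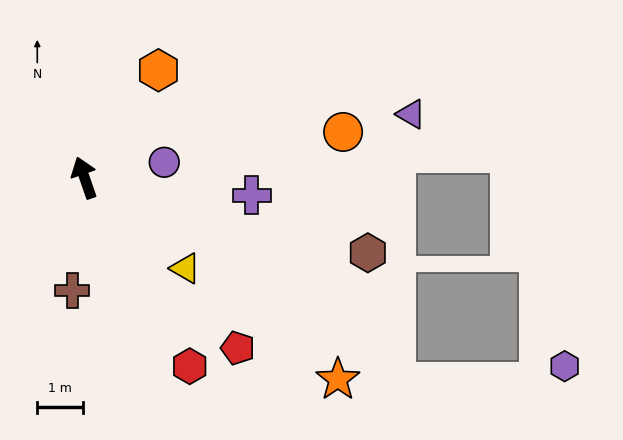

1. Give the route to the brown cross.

turn left 155°, forward 2.5 m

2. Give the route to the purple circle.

turn right 98°, forward 1.8 m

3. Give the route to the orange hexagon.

turn right 54°, forward 2.9 m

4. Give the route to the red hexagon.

turn right 170°, forward 4.7 m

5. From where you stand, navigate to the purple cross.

turn right 115°, forward 3.7 m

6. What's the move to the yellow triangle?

turn right 151°, forward 3.0 m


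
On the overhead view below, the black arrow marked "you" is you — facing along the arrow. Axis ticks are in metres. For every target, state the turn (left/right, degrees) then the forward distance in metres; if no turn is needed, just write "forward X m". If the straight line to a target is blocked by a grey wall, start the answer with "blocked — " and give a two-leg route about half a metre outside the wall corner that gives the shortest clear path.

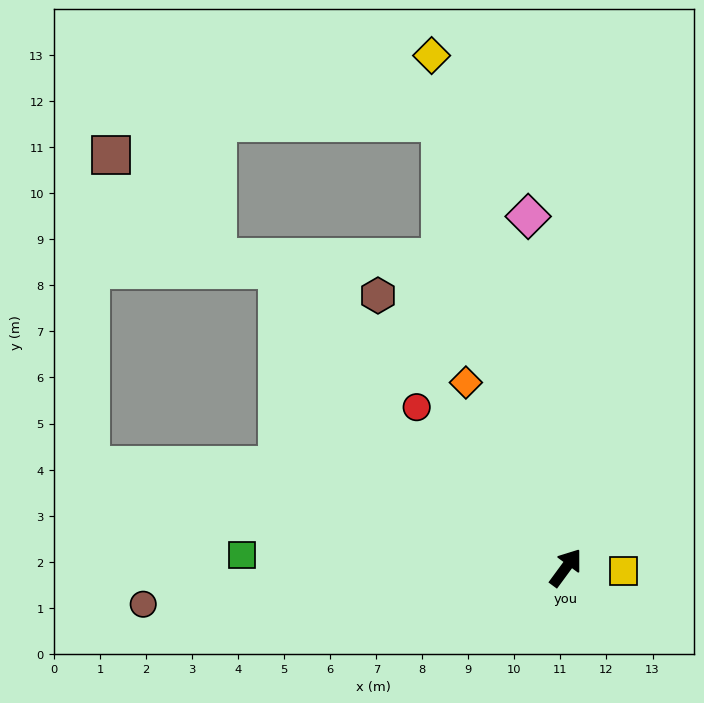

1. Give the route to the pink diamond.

turn left 42°, forward 7.7 m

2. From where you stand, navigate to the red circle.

turn left 79°, forward 4.8 m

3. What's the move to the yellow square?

turn right 57°, forward 1.3 m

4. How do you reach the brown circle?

turn left 131°, forward 9.2 m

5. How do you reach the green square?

turn left 124°, forward 7.0 m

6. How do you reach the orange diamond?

turn left 65°, forward 4.6 m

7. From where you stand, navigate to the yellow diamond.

turn left 51°, forward 11.5 m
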